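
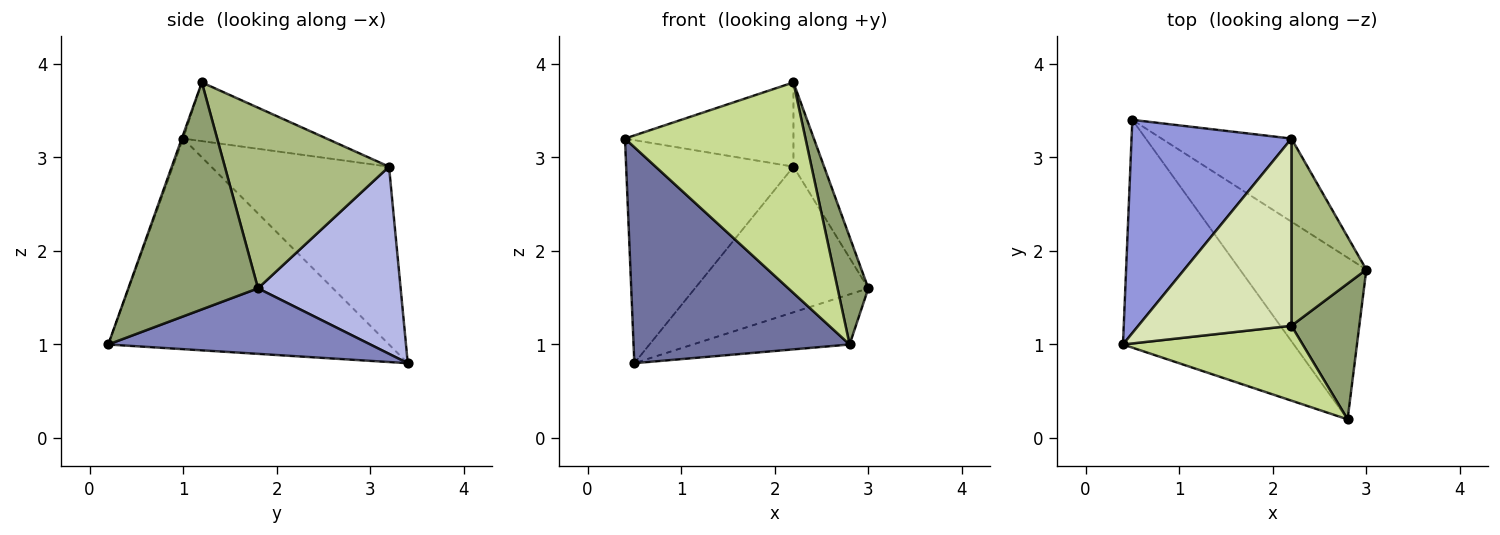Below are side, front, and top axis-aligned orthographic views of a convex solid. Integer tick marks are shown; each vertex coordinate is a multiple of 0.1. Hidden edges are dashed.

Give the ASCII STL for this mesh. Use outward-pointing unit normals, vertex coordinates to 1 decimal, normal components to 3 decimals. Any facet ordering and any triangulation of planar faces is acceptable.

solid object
 facet normal -0.667 -0.513 -0.541
  outer loop
   vertex 2.8 0.2 1.0
   vertex 0.4 1.0 3.2
   vertex 0.5 3.4 0.8
  endloop
 endfacet
 facet normal 0.444 0.265 -0.856
  outer loop
   vertex 2.8 0.2 1.0
   vertex 0.5 3.4 0.8
   vertex 3.0 1.8 1.6
  endloop
 endfacet
 facet normal -0.609 0.573 0.548
  outer loop
   vertex 2.2 3.2 2.9
   vertex 0.5 3.4 0.8
   vertex 0.4 1.0 3.2
  endloop
 endfacet
 facet normal 0.581 0.707 -0.403
  outer loop
   vertex 2.2 3.2 2.9
   vertex 3.0 1.8 1.6
   vertex 0.5 3.4 0.8
  endloop
 endfacet
 facet normal 0.934 -0.222 0.279
  outer loop
   vertex 2.2 1.2 3.8
   vertex 2.8 0.2 1.0
   vertex 3.0 1.8 1.6
  endloop
 endfacet
 facet normal 0.910 0.170 0.377
  outer loop
   vertex 2.2 1.2 3.8
   vertex 3.0 1.8 1.6
   vertex 2.2 3.2 2.9
  endloop
 endfacet
 facet normal -0.007 -0.942 0.335
  outer loop
   vertex 2.2 1.2 3.8
   vertex 0.4 1.0 3.2
   vertex 2.8 0.2 1.0
  endloop
 endfacet
 facet normal -0.330 0.387 0.861
  outer loop
   vertex 2.2 1.2 3.8
   vertex 2.2 3.2 2.9
   vertex 0.4 1.0 3.2
  endloop
 endfacet
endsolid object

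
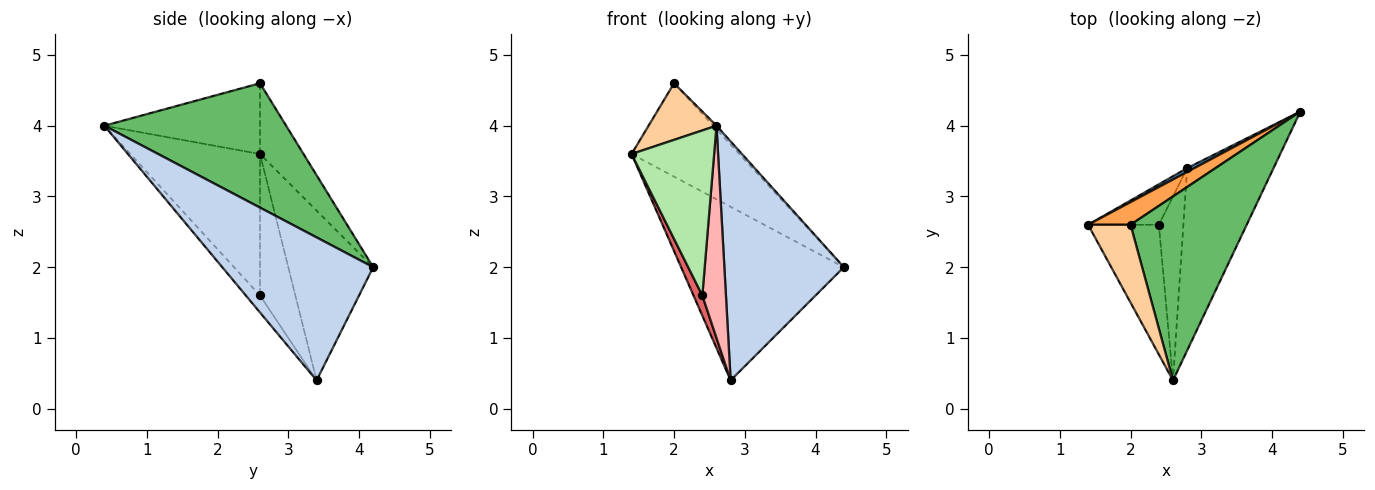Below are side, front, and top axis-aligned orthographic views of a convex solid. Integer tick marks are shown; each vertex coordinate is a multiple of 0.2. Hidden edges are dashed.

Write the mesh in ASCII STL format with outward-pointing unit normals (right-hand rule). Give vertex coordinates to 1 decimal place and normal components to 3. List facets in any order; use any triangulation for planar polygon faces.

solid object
 facet normal -0.462 0.886 0.019
  outer loop
   vertex 2.8 3.4 0.4
   vertex 1.4 2.6 3.6
   vertex 4.4 4.2 2.0
  endloop
 endfacet
 facet normal 0.709 -0.561 -0.428
  outer loop
   vertex 2.8 3.4 0.4
   vertex 4.4 4.2 2.0
   vertex 2.6 0.4 4.0
  endloop
 endfacet
 facet normal -0.365 0.905 0.219
  outer loop
   vertex 2.0 2.6 4.6
   vertex 4.4 4.2 2.0
   vertex 1.4 2.6 3.6
  endloop
 endfacet
 facet normal -0.803 -0.350 0.482
  outer loop
   vertex 2.0 2.6 4.6
   vertex 1.4 2.6 3.6
   vertex 2.6 0.4 4.0
  endloop
 endfacet
 facet normal 0.731 0.013 0.683
  outer loop
   vertex 2.0 2.6 4.6
   vertex 2.6 0.4 4.0
   vertex 4.4 4.2 2.0
  endloop
 endfacet
 facet normal -0.777 -0.495 -0.389
  outer loop
   vertex 2.4 2.6 1.6
   vertex 2.6 0.4 4.0
   vertex 1.4 2.6 3.6
  endloop
 endfacet
 facet normal -0.873 -0.218 -0.436
  outer loop
   vertex 2.4 2.6 1.6
   vertex 1.4 2.6 3.6
   vertex 2.8 3.4 0.4
  endloop
 endfacet
 facet normal -0.413 -0.688 -0.596
  outer loop
   vertex 2.4 2.6 1.6
   vertex 2.8 3.4 0.4
   vertex 2.6 0.4 4.0
  endloop
 endfacet
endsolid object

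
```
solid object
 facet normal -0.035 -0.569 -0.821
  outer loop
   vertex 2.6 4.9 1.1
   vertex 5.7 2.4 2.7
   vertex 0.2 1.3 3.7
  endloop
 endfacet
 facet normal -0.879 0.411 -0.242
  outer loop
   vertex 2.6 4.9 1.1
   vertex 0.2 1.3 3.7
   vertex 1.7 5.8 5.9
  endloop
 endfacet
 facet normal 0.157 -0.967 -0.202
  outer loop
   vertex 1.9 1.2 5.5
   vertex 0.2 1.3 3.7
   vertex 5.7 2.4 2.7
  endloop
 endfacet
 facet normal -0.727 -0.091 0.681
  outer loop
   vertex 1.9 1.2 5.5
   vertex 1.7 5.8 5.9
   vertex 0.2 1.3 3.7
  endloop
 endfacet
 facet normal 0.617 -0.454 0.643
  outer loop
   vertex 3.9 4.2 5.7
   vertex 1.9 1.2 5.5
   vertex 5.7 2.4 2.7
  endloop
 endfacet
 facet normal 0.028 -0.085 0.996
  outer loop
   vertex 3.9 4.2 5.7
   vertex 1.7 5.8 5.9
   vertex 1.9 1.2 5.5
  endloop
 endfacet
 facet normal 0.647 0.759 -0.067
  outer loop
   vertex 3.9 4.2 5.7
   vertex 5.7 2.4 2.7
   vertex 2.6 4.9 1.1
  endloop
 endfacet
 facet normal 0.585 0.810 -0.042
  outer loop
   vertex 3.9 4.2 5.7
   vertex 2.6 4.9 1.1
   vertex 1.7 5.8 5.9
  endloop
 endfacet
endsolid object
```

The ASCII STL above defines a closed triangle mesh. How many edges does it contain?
12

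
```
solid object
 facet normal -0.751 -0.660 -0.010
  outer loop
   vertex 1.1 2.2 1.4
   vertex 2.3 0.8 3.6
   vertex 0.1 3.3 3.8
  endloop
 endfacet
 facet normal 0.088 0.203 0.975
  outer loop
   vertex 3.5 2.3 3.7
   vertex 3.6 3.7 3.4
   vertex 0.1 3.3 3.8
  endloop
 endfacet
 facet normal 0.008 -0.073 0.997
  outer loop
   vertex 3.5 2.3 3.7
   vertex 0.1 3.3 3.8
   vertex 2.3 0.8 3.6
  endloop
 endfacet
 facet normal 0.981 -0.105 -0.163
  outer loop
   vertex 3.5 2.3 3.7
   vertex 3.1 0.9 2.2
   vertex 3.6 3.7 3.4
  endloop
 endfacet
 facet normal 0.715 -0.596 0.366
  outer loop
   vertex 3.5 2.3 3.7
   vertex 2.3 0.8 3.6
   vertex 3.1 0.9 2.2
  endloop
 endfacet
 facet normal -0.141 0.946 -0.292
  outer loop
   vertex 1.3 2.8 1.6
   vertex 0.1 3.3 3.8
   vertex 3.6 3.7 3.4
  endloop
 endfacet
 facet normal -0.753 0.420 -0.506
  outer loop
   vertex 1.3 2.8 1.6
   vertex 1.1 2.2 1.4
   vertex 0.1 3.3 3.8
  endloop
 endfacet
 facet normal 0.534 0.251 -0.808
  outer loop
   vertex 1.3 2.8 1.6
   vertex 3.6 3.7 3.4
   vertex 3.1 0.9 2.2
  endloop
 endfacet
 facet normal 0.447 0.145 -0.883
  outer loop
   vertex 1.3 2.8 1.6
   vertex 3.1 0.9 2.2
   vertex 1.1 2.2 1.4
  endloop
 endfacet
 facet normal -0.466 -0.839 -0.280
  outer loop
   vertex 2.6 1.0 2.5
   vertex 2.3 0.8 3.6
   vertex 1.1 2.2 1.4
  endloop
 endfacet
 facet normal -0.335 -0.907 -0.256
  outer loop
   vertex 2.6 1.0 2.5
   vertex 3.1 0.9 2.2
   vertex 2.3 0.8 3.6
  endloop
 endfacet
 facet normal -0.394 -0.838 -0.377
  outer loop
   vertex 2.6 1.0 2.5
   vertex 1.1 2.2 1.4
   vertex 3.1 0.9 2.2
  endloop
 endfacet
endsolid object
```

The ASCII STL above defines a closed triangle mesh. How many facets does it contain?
12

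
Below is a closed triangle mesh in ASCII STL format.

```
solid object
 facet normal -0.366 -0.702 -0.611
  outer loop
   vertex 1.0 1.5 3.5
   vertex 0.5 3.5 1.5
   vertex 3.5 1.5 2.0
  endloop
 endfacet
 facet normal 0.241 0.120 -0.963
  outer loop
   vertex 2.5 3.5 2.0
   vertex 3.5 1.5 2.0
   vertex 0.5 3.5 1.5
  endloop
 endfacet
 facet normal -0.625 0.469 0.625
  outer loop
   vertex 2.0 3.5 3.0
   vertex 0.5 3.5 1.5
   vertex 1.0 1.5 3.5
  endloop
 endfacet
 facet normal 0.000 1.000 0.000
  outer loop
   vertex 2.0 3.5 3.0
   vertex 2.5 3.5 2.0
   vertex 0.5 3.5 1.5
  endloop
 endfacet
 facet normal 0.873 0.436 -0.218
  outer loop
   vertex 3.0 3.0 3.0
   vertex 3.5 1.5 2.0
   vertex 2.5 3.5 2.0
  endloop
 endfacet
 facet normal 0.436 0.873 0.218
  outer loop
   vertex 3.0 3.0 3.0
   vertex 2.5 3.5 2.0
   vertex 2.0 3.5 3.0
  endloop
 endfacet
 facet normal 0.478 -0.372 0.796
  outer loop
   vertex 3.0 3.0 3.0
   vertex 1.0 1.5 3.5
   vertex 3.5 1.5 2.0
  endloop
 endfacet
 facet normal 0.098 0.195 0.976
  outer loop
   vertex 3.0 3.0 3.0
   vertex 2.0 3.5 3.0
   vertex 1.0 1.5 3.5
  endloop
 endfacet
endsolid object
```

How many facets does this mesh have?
8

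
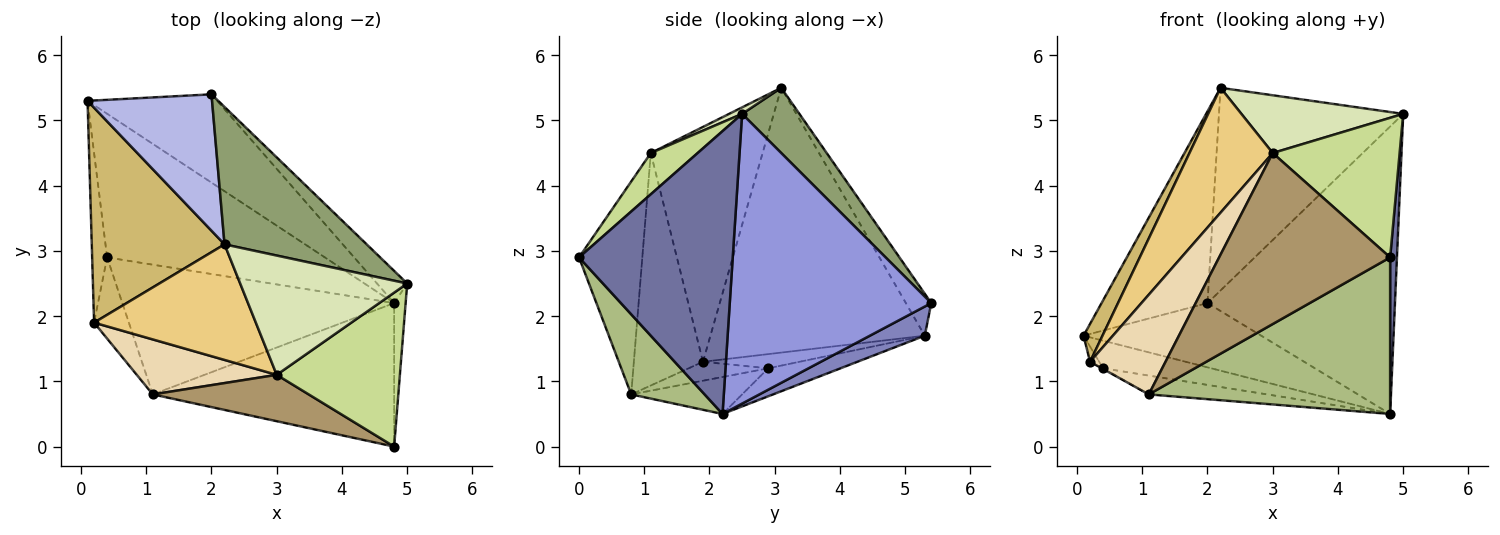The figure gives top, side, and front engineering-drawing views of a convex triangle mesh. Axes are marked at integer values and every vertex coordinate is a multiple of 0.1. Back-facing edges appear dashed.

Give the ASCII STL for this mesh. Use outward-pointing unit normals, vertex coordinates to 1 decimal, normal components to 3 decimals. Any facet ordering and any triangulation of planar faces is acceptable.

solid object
 facet normal 0.998 -0.044 -0.041
  outer loop
   vertex 4.8 2.2 0.5
   vertex 5.0 2.5 5.1
   vertex 4.8 0.0 2.9
  endloop
 endfacet
 facet normal 0.179 0.579 -0.795
  outer loop
   vertex 2.0 5.4 2.2
   vertex 4.8 2.2 0.5
   vertex 0.1 5.3 1.7
  endloop
 endfacet
 facet normal 0.730 0.679 -0.076
  outer loop
   vertex 2.0 5.4 2.2
   vertex 5.0 2.5 5.1
   vertex 4.8 2.2 0.5
  endloop
 endfacet
 facet normal -0.192 0.800 0.569
  outer loop
   vertex 2.0 5.4 2.2
   vertex 0.1 5.3 1.7
   vertex 2.2 3.1 5.5
  endloop
 endfacet
 facet normal 0.249 0.802 0.544
  outer loop
   vertex 2.0 5.4 2.2
   vertex 2.2 3.1 5.5
   vertex 5.0 2.5 5.1
  endloop
 endfacet
 facet normal 0.219 -0.719 -0.659
  outer loop
   vertex 1.1 0.8 0.8
   vertex 4.8 2.2 0.5
   vertex 4.8 0.0 2.9
  endloop
 endfacet
 facet normal 0.241 -0.652 0.719
  outer loop
   vertex 3.0 1.1 4.5
   vertex 4.8 0.0 2.9
   vertex 5.0 2.5 5.1
  endloop
 endfacet
 facet normal 0.035 -0.436 0.899
  outer loop
   vertex 3.0 1.1 4.5
   vertex 5.0 2.5 5.1
   vertex 2.2 3.1 5.5
  endloop
 endfacet
 facet normal -0.336 -0.909 0.246
  outer loop
   vertex 3.0 1.1 4.5
   vertex 1.1 0.8 0.8
   vertex 4.8 0.0 2.9
  endloop
 endfacet
 facet normal -0.891 -0.079 0.447
  outer loop
   vertex 0.2 1.9 1.3
   vertex 2.2 3.1 5.5
   vertex 0.1 5.3 1.7
  endloop
 endfacet
 facet normal -0.702 -0.523 0.484
  outer loop
   vertex 0.2 1.9 1.3
   vertex 3.0 1.1 4.5
   vertex 2.2 3.1 5.5
  endloop
 endfacet
 facet normal -0.626 -0.683 0.377
  outer loop
   vertex 0.2 1.9 1.3
   vertex 1.1 0.8 0.8
   vertex 3.0 1.1 4.5
  endloop
 endfacet
 facet normal -0.687 0.065 -0.724
  outer loop
   vertex 0.4 2.9 1.2
   vertex 0.2 1.9 1.3
   vertex 0.1 5.3 1.7
  endloop
 endfacet
 facet normal -0.478 0.008 -0.878
  outer loop
   vertex 0.4 2.9 1.2
   vertex 1.1 0.8 0.8
   vertex 0.2 1.9 1.3
  endloop
 endfacet
 facet normal -0.125 0.187 -0.974
  outer loop
   vertex 0.4 2.9 1.2
   vertex 0.1 5.3 1.7
   vertex 4.8 2.2 0.5
  endloop
 endfacet
 facet normal -0.133 0.142 -0.981
  outer loop
   vertex 0.4 2.9 1.2
   vertex 4.8 2.2 0.5
   vertex 1.1 0.8 0.8
  endloop
 endfacet
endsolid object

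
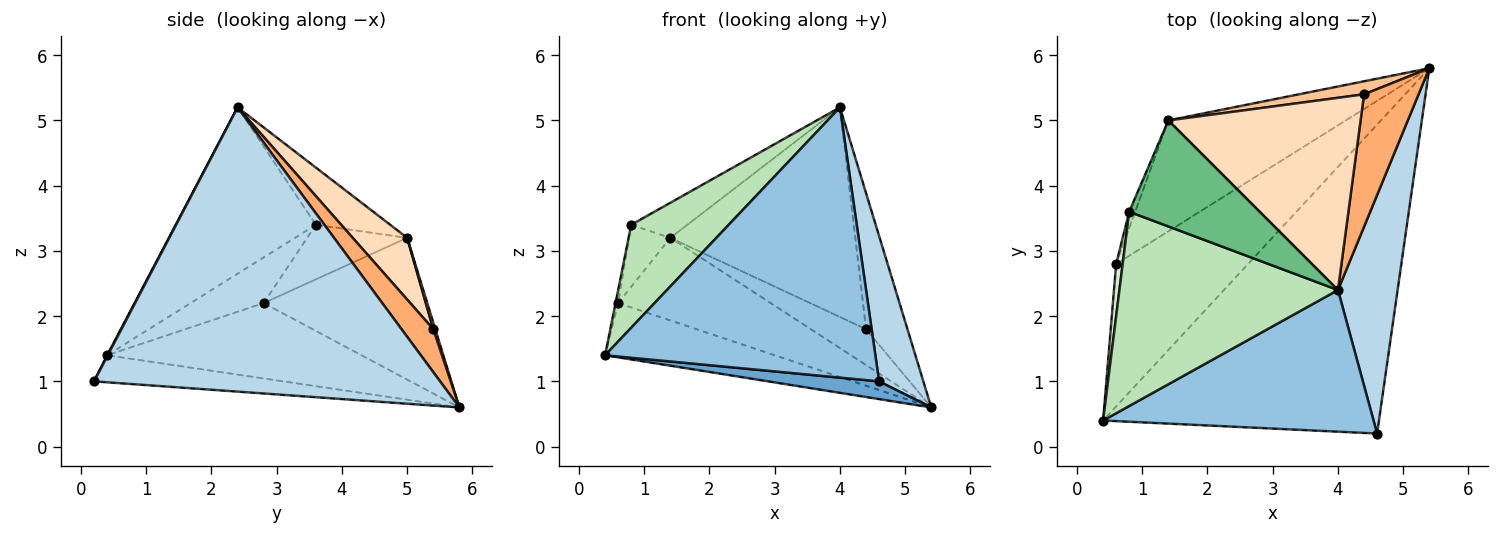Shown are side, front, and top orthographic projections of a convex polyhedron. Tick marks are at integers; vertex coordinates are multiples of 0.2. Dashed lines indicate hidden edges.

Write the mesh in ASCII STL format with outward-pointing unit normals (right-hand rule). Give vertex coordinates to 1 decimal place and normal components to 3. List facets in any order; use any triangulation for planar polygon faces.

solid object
 facet normal -0.097 -0.057 -0.994
  outer loop
   vertex 4.6 0.2 1.0
   vertex 0.4 0.4 1.4
   vertex 5.4 5.8 0.6
  endloop
 endfacet
 facet normal 0.002 -0.886 0.464
  outer loop
   vertex 4.0 2.4 5.2
   vertex 0.4 0.4 1.4
   vertex 4.6 0.2 1.0
  endloop
 endfacet
 facet normal 0.971 -0.124 0.204
  outer loop
   vertex 4.0 2.4 5.2
   vertex 4.6 0.2 1.0
   vertex 5.4 5.8 0.6
  endloop
 endfacet
 facet normal -0.471 0.314 -0.824
  outer loop
   vertex 0.6 2.8 2.2
   vertex 5.4 5.8 0.6
   vertex 0.4 0.4 1.4
  endloop
 endfacet
 facet normal -0.539 0.503 -0.675
  outer loop
   vertex 0.6 2.8 2.2
   vertex 1.4 5.0 3.2
   vertex 5.4 5.8 0.6
  endloop
 endfacet
 facet normal 0.482 0.628 0.611
  outer loop
   vertex 4.4 5.4 1.8
   vertex 4.0 2.4 5.2
   vertex 5.4 5.8 0.6
  endloop
 endfacet
 facet normal 0.034 0.939 0.342
  outer loop
   vertex 4.4 5.4 1.8
   vertex 5.4 5.8 0.6
   vertex 1.4 5.0 3.2
  endloop
 endfacet
 facet normal 0.212 0.720 0.660
  outer loop
   vertex 4.4 5.4 1.8
   vertex 1.4 5.0 3.2
   vertex 4.0 2.4 5.2
  endloop
 endfacet
 facet normal -0.384 0.290 0.876
  outer loop
   vertex 0.8 3.6 3.4
   vertex 4.0 2.4 5.2
   vertex 1.4 5.0 3.2
  endloop
 endfacet
 facet normal -0.920 0.380 -0.100
  outer loop
   vertex 0.8 3.6 3.4
   vertex 1.4 5.0 3.2
   vertex 0.6 2.8 2.2
  endloop
 endfacet
 facet normal -0.558 -0.388 0.733
  outer loop
   vertex 0.8 3.6 3.4
   vertex 0.4 0.4 1.4
   vertex 4.0 2.4 5.2
  endloop
 endfacet
 facet normal -0.989 0.035 0.141
  outer loop
   vertex 0.8 3.6 3.4
   vertex 0.6 2.8 2.2
   vertex 0.4 0.4 1.4
  endloop
 endfacet
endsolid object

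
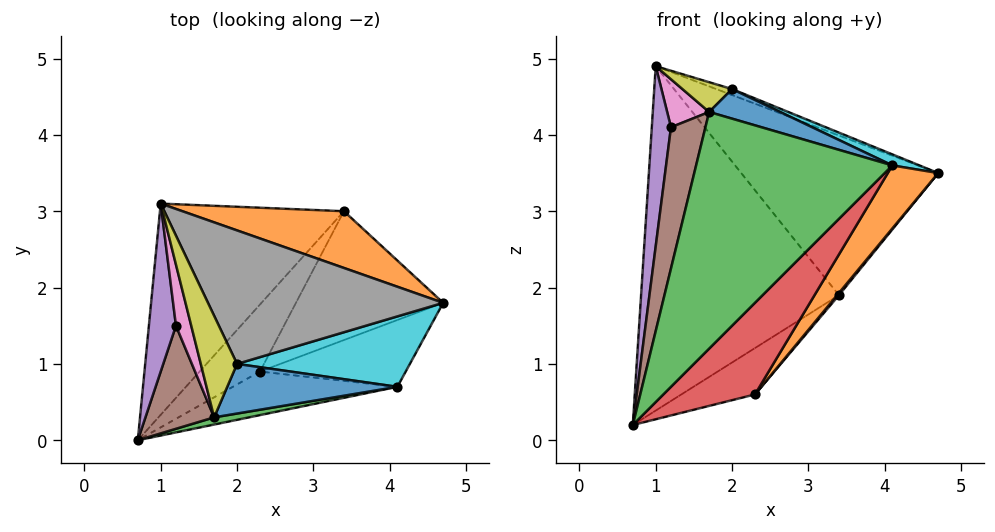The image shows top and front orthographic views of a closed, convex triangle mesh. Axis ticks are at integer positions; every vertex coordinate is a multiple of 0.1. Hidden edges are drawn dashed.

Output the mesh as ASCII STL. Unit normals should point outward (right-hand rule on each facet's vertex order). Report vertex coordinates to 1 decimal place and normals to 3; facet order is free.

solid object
 facet normal -0.526 0.725 -0.445
  outer loop
   vertex 3.4 3.0 1.9
   vertex 0.7 0.0 0.2
   vertex 1.0 3.1 4.9
  endloop
 endfacet
 facet normal 0.416 0.857 0.304
  outer loop
   vertex 3.4 3.0 1.9
   vertex 1.0 3.1 4.9
   vertex 4.7 1.8 3.5
  endloop
 endfacet
 facet normal -0.114 0.565 -0.817
  outer loop
   vertex 2.3 0.9 0.6
   vertex 0.7 0.0 0.2
   vertex 3.4 3.0 1.9
  endloop
 endfacet
 facet normal 0.772 -0.011 -0.636
  outer loop
   vertex 2.3 0.9 0.6
   vertex 3.4 3.0 1.9
   vertex 4.7 1.8 3.5
  endloop
 endfacet
 facet normal -0.952 -0.223 0.208
  outer loop
   vertex 1.2 1.5 4.1
   vertex 1.0 3.1 4.9
   vertex 0.7 0.0 0.2
  endloop
 endfacet
 facet normal -0.909 -0.338 0.246
  outer loop
   vertex 1.2 1.5 4.1
   vertex 0.7 0.0 0.2
   vertex 1.7 0.3 4.3
  endloop
 endfacet
 facet normal -0.874 -0.300 0.382
  outer loop
   vertex 1.2 1.5 4.1
   vertex 1.7 0.3 4.3
   vertex 1.0 3.1 4.9
  endloop
 endfacet
 facet normal 0.366 0.042 0.930
  outer loop
   vertex 2.0 1.0 4.6
   vertex 4.7 1.8 3.5
   vertex 1.0 3.1 4.9
  endloop
 endfacet
 facet normal -0.290 -0.269 0.918
  outer loop
   vertex 2.0 1.0 4.6
   vertex 1.0 3.1 4.9
   vertex 1.7 0.3 4.3
  endloop
 endfacet
 facet normal 0.409 -0.141 0.901
  outer loop
   vertex 4.1 0.7 3.6
   vertex 4.7 1.8 3.5
   vertex 2.0 1.0 4.6
  endloop
 endfacet
 facet normal 0.318 -0.485 0.814
  outer loop
   vertex 4.1 0.7 3.6
   vertex 2.0 1.0 4.6
   vertex 1.7 0.3 4.3
  endloop
 endfacet
 facet normal 0.751 -0.453 -0.481
  outer loop
   vertex 4.1 0.7 3.6
   vertex 2.3 0.9 0.6
   vertex 4.7 1.8 3.5
  endloop
 endfacet
 facet normal 0.173 -0.985 0.030
  outer loop
   vertex 4.1 0.7 3.6
   vertex 1.7 0.3 4.3
   vertex 0.7 0.0 0.2
  endloop
 endfacet
 facet normal 0.524 -0.769 -0.366
  outer loop
   vertex 4.1 0.7 3.6
   vertex 0.7 0.0 0.2
   vertex 2.3 0.9 0.6
  endloop
 endfacet
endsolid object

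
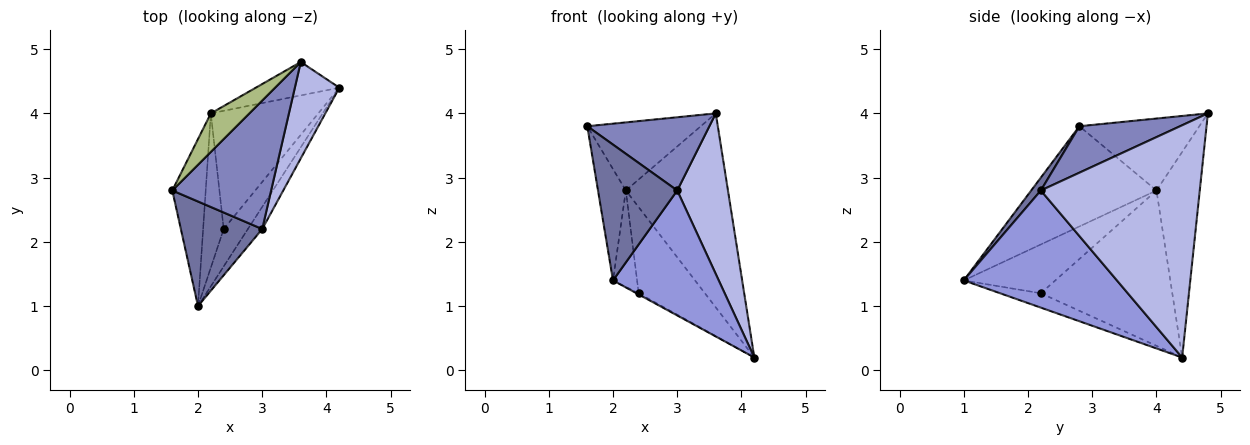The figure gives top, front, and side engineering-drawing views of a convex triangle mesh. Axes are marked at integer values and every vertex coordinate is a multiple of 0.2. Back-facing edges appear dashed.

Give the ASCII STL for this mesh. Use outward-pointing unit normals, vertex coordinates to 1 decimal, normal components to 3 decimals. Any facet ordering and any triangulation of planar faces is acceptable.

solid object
 facet normal 0.096 -0.789 0.607
  outer loop
   vertex 3.0 2.2 2.8
   vertex 1.6 2.8 3.8
   vertex 2.0 1.0 1.4
  endloop
 endfacet
 facet normal 0.378 -0.458 0.804
  outer loop
   vertex 3.0 2.2 2.8
   vertex 3.6 4.8 4.0
   vertex 1.6 2.8 3.8
  endloop
 endfacet
 facet normal 0.819 -0.565 -0.100
  outer loop
   vertex 3.0 2.2 2.8
   vertex 2.0 1.0 1.4
   vertex 4.2 4.4 0.2
  endloop
 endfacet
 facet normal 0.937 -0.299 0.179
  outer loop
   vertex 3.0 2.2 2.8
   vertex 4.2 4.4 0.2
   vertex 3.6 4.8 4.0
  endloop
 endfacet
 facet normal -0.928 0.206 -0.309
  outer loop
   vertex 2.2 4.0 2.8
   vertex 2.0 1.0 1.4
   vertex 1.6 2.8 3.8
  endloop
 endfacet
 facet normal -0.677 0.641 0.363
  outer loop
   vertex 2.2 4.0 2.8
   vertex 1.6 2.8 3.8
   vertex 3.6 4.8 4.0
  endloop
 endfacet
 facet normal -0.385 0.909 -0.157
  outer loop
   vertex 2.2 4.0 2.8
   vertex 3.6 4.8 4.0
   vertex 4.2 4.4 0.2
  endloop
 endfacet
 facet normal -0.510 0.027 -0.860
  outer loop
   vertex 2.4 2.2 1.2
   vertex 4.2 4.4 0.2
   vertex 2.0 1.0 1.4
  endloop
 endfacet
 facet normal -0.760 0.383 -0.526
  outer loop
   vertex 2.4 2.2 1.2
   vertex 2.2 4.0 2.8
   vertex 4.2 4.4 0.2
  endloop
 endfacet
 facet normal -0.896 0.236 -0.377
  outer loop
   vertex 2.4 2.2 1.2
   vertex 2.0 1.0 1.4
   vertex 2.2 4.0 2.8
  endloop
 endfacet
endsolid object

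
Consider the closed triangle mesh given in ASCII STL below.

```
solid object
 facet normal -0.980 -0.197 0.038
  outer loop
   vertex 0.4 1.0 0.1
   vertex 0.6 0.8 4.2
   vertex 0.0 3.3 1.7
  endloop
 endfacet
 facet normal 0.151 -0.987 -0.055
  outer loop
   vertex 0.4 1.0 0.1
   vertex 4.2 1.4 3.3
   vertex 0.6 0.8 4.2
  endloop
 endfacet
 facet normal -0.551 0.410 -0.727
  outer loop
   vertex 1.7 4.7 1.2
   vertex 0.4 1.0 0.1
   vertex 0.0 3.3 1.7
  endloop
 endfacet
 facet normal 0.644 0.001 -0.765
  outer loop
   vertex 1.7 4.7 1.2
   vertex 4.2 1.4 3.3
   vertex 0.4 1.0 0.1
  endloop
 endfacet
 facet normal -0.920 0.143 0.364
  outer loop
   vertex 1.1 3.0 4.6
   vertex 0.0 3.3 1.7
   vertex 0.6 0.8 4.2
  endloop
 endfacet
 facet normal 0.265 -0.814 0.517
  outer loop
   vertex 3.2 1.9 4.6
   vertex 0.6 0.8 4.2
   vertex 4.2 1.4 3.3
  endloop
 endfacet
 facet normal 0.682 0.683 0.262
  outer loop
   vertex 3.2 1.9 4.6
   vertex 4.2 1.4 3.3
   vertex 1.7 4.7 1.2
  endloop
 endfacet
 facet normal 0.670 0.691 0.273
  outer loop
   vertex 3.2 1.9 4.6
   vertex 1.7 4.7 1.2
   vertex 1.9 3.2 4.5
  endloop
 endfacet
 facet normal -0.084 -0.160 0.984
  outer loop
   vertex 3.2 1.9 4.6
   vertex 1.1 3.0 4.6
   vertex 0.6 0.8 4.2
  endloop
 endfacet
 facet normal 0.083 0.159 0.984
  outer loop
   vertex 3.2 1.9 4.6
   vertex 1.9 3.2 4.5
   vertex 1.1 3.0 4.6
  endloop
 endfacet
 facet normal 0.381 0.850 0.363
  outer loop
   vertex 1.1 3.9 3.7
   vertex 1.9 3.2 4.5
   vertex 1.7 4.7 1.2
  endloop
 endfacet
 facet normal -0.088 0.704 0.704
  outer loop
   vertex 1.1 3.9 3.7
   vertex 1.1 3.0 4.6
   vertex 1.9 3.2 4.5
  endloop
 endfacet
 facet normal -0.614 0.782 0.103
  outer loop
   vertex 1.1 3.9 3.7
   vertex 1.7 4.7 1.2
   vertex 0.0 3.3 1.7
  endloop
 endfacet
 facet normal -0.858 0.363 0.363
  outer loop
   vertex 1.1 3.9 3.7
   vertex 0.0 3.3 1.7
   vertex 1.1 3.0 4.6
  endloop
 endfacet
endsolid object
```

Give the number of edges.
21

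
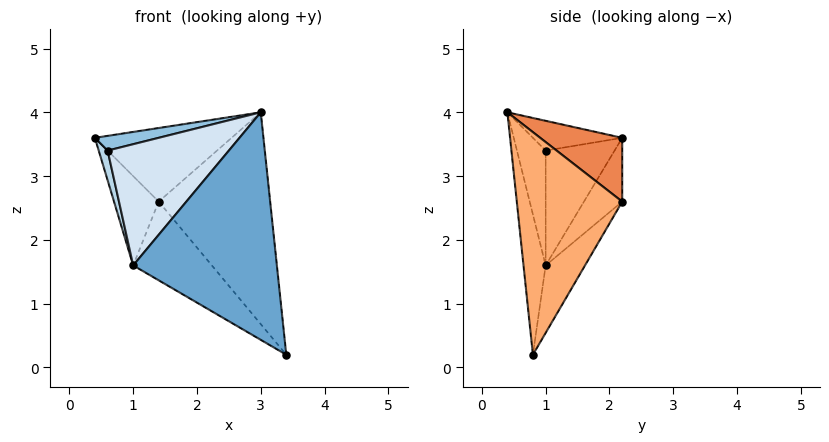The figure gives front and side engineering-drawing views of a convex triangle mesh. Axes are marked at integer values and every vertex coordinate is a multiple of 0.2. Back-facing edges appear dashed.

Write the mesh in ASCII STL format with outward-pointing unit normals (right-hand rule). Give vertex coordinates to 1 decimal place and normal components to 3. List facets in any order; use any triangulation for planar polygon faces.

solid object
 facet normal -0.151 -0.981 -0.119
  outer loop
   vertex 1.0 1.0 1.6
   vertex 3.4 0.8 0.2
   vertex 3.0 0.4 4.0
  endloop
 endfacet
 facet normal -0.285 -0.204 0.937
  outer loop
   vertex 0.6 1.0 3.4
   vertex 3.0 0.4 4.0
   vertex 0.4 2.2 3.6
  endloop
 endfacet
 facet normal -0.968 -0.126 -0.215
  outer loop
   vertex 0.6 1.0 3.4
   vertex 0.4 2.2 3.6
   vertex 1.0 1.0 1.6
  endloop
 endfacet
 facet normal -0.230 -0.972 -0.051
  outer loop
   vertex 0.6 1.0 3.4
   vertex 1.0 1.0 1.6
   vertex 3.0 0.4 4.0
  endloop
 endfacet
 facet normal 0.457 0.762 0.457
  outer loop
   vertex 1.4 2.2 2.6
   vertex 0.4 2.2 3.6
   vertex 3.0 0.4 4.0
  endloop
 endfacet
 facet normal 0.680 0.719 0.147
  outer loop
   vertex 1.4 2.2 2.6
   vertex 3.0 0.4 4.0
   vertex 3.4 0.8 0.2
  endloop
 endfacet
 facet normal -0.545 0.636 -0.545
  outer loop
   vertex 1.4 2.2 2.6
   vertex 1.0 1.0 1.6
   vertex 0.4 2.2 3.6
  endloop
 endfacet
 facet normal -0.333 0.667 -0.667
  outer loop
   vertex 1.4 2.2 2.6
   vertex 3.4 0.8 0.2
   vertex 1.0 1.0 1.6
  endloop
 endfacet
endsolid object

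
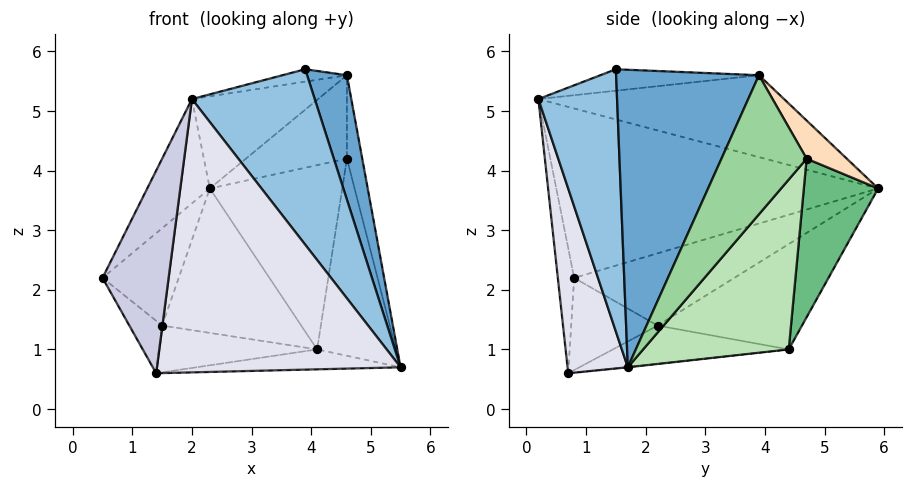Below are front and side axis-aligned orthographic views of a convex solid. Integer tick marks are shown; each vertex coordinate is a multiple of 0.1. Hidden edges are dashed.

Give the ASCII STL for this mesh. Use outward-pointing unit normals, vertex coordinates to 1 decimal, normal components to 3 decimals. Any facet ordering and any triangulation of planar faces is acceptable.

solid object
 facet normal 0.923 -0.257 0.285
  outer loop
   vertex 4.6 3.9 5.6
   vertex 3.9 1.5 5.7
   vertex 5.5 1.7 0.7
  endloop
 endfacet
 facet normal 0.534 -0.834 0.138
  outer loop
   vertex 2.0 0.2 5.2
   vertex 5.5 1.7 0.7
   vertex 3.9 1.5 5.7
  endloop
 endfacet
 facet normal -0.868 0.169 0.468
  outer loop
   vertex 2.0 0.2 5.2
   vertex 2.3 5.9 3.7
   vertex 0.5 0.8 2.2
  endloop
 endfacet
 facet normal -0.481 0.247 0.842
  outer loop
   vertex 2.0 0.2 5.2
   vertex 4.6 3.9 5.6
   vertex 2.3 5.9 3.7
  endloop
 endfacet
 facet normal -0.339 0.138 0.931
  outer loop
   vertex 2.0 0.2 5.2
   vertex 3.9 1.5 5.7
   vertex 4.6 3.9 5.6
  endloop
 endfacet
 facet normal -0.845 0.402 -0.353
  outer loop
   vertex 1.5 2.2 1.4
   vertex 0.5 0.8 2.2
   vertex 2.3 5.9 3.7
  endloop
 endfacet
 facet normal -0.545 0.525 -0.654
  outer loop
   vertex 1.5 2.2 1.4
   vertex 2.3 5.9 3.7
   vertex 4.1 4.4 1.0
  endloop
 endfacet
 facet normal 0.326 0.821 0.469
  outer loop
   vertex 4.6 4.7 4.2
   vertex 2.3 5.9 3.7
   vertex 4.6 3.9 5.6
  endloop
 endfacet
 facet normal 0.483 0.861 -0.156
  outer loop
   vertex 4.6 4.7 4.2
   vertex 4.1 4.4 1.0
   vertex 2.3 5.9 3.7
  endloop
 endfacet
 facet normal 0.979 0.176 0.101
  outer loop
   vertex 4.6 4.7 4.2
   vertex 4.6 3.9 5.6
   vertex 5.5 1.7 0.7
  endloop
 endfacet
 facet normal 0.865 0.468 -0.179
  outer loop
   vertex 4.6 4.7 4.2
   vertex 5.5 1.7 0.7
   vertex 4.1 4.4 1.0
  endloop
 endfacet
 facet normal -0.486 0.436 -0.757
  outer loop
   vertex 1.4 0.7 0.6
   vertex 1.5 2.2 1.4
   vertex 4.1 4.4 1.0
  endloop
 endfacet
 facet normal -0.002 0.109 -0.994
  outer loop
   vertex 1.4 0.7 0.6
   vertex 4.1 4.4 1.0
   vertex 5.5 1.7 0.7
  endloop
 endfacet
 facet normal -0.820 0.311 -0.481
  outer loop
   vertex 1.4 0.7 0.6
   vertex 0.5 0.8 2.2
   vertex 1.5 2.2 1.4
  endloop
 endfacet
 facet normal -0.239 -0.968 -0.074
  outer loop
   vertex 1.4 0.7 0.6
   vertex 2.0 0.2 5.2
   vertex 0.5 0.8 2.2
  endloop
 endfacet
 facet normal 0.238 -0.962 -0.136
  outer loop
   vertex 1.4 0.7 0.6
   vertex 5.5 1.7 0.7
   vertex 2.0 0.2 5.2
  endloop
 endfacet
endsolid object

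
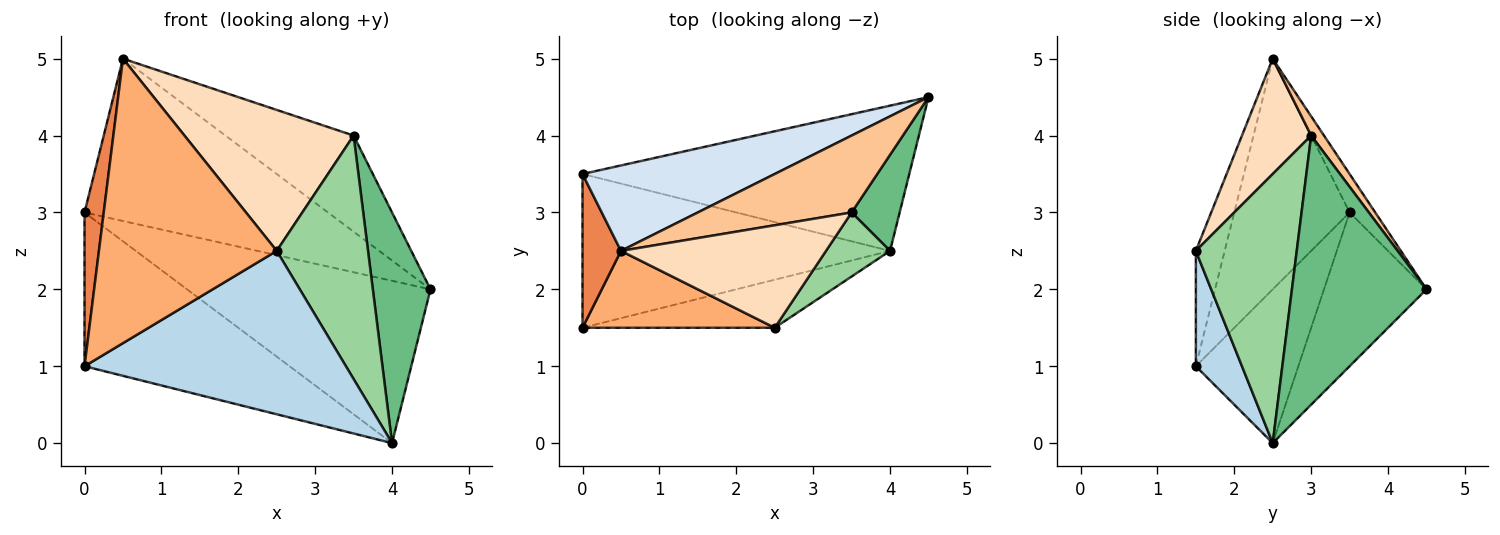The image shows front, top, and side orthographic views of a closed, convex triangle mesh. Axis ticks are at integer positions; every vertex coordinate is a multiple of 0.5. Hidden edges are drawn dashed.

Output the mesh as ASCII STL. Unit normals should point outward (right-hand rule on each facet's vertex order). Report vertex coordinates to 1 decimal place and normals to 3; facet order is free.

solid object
 facet normal -0.299 0.711 -0.636
  outer loop
   vertex 4.0 2.5 0.0
   vertex 0.0 3.5 3.0
   vertex 4.5 4.5 2.0
  endloop
 endfacet
 facet normal -0.333 0.667 -0.667
  outer loop
   vertex 0.0 1.5 1.0
   vertex 0.0 3.5 3.0
   vertex 4.0 2.5 0.0
  endloop
 endfacet
 facet normal 0.167 -0.946 -0.278
  outer loop
   vertex 0.0 1.5 1.0
   vertex 4.0 2.5 0.0
   vertex 2.5 1.5 2.5
  endloop
 endfacet
 facet normal -0.093 0.881 0.464
  outer loop
   vertex 0.5 2.5 5.0
   vertex 4.5 4.5 2.0
   vertex 0.0 3.5 3.0
  endloop
 endfacet
 facet normal -0.973 -0.162 0.162
  outer loop
   vertex 0.5 2.5 5.0
   vertex 0.0 3.5 3.0
   vertex 0.0 1.5 1.0
  endloop
 endfacet
 facet normal -0.155 -0.954 0.258
  outer loop
   vertex 0.5 2.5 5.0
   vertex 0.0 1.5 1.0
   vertex 2.5 1.5 2.5
  endloop
 endfacet
 facet normal 0.078 0.778 0.623
  outer loop
   vertex 3.5 3.0 4.0
   vertex 4.5 4.5 2.0
   vertex 0.5 2.5 5.0
  endloop
 endfacet
 facet normal 0.314 -0.768 0.558
  outer loop
   vertex 3.5 3.0 4.0
   vertex 0.5 2.5 5.0
   vertex 2.5 1.5 2.5
  endloop
 endfacet
 facet normal 0.907 -0.389 0.162
  outer loop
   vertex 3.5 3.0 4.0
   vertex 4.0 2.5 0.0
   vertex 4.5 4.5 2.0
  endloop
 endfacet
 facet normal 0.730 -0.661 0.174
  outer loop
   vertex 3.5 3.0 4.0
   vertex 2.5 1.5 2.5
   vertex 4.0 2.5 0.0
  endloop
 endfacet
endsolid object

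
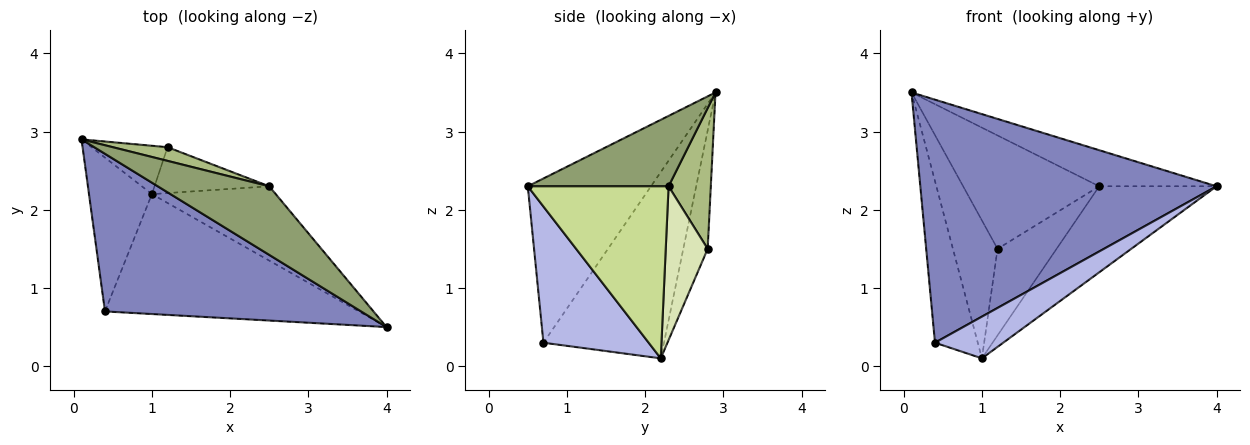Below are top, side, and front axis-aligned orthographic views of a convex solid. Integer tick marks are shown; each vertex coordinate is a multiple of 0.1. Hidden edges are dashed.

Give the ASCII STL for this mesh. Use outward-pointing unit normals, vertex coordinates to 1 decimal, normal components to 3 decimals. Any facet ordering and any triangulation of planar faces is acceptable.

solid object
 facet normal -0.458 0.839 -0.294
  outer loop
   vertex 1.2 2.8 1.5
   vertex 1.0 2.2 0.1
   vertex 0.1 2.9 3.5
  endloop
 endfacet
 facet normal -0.329 -0.792 0.514
  outer loop
   vertex 0.4 0.7 0.3
   vertex 4.0 0.5 2.3
   vertex 0.1 2.9 3.5
  endloop
 endfacet
 facet normal -0.898 0.319 -0.303
  outer loop
   vertex 0.4 0.7 0.3
   vertex 0.1 2.9 3.5
   vertex 1.0 2.2 0.1
  endloop
 endfacet
 facet normal 0.452 -0.293 -0.843
  outer loop
   vertex 0.4 0.7 0.3
   vertex 1.0 2.2 0.1
   vertex 4.0 0.5 2.3
  endloop
 endfacet
 facet normal 0.488 0.407 0.772
  outer loop
   vertex 2.5 2.3 2.3
   vertex 0.1 2.9 3.5
   vertex 4.0 0.5 2.3
  endloop
 endfacet
 facet normal 0.294 0.949 0.115
  outer loop
   vertex 2.5 2.3 2.3
   vertex 1.2 2.8 1.5
   vertex 0.1 2.9 3.5
  endloop
 endfacet
 facet normal 0.672 0.560 -0.484
  outer loop
   vertex 2.5 2.3 2.3
   vertex 4.0 0.5 2.3
   vertex 1.0 2.2 0.1
  endloop
 endfacet
 facet normal 0.532 0.748 -0.397
  outer loop
   vertex 2.5 2.3 2.3
   vertex 1.0 2.2 0.1
   vertex 1.2 2.8 1.5
  endloop
 endfacet
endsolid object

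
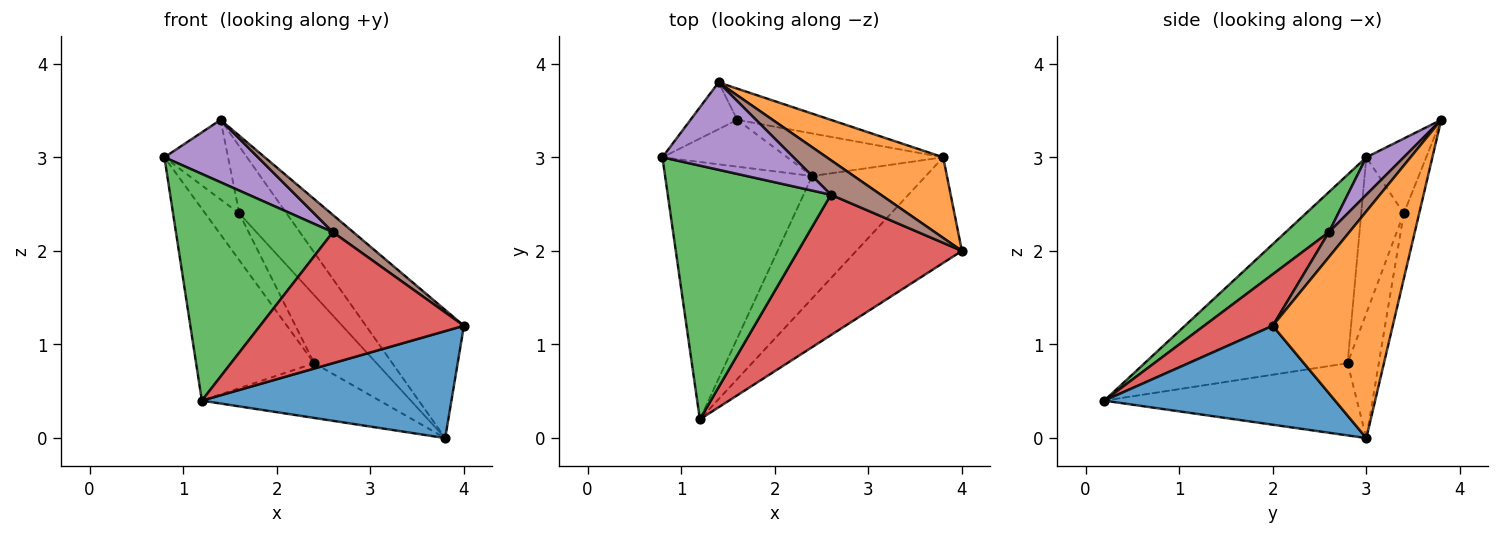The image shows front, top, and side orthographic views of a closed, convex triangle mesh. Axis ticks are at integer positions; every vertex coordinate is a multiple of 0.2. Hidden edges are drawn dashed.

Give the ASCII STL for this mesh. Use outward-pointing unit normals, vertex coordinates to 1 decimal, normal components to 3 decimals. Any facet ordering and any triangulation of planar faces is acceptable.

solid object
 facet normal 0.550 -0.594 -0.587
  outer loop
   vertex 3.8 3.0 0.0
   vertex 4.0 2.0 1.2
   vertex 1.2 0.2 0.4
  endloop
 endfacet
 facet normal 0.720 0.588 0.370
  outer loop
   vertex 1.4 3.8 3.4
   vertex 4.0 2.0 1.2
   vertex 3.8 3.0 0.0
  endloop
 endfacet
 facet normal 0.180 -0.655 0.733
  outer loop
   vertex 2.6 2.6 2.2
   vertex 0.8 3.0 3.0
   vertex 1.2 0.2 0.4
  endloop
 endfacet
 facet normal 0.224 -0.665 0.712
  outer loop
   vertex 2.6 2.6 2.2
   vertex 1.2 0.2 0.4
   vertex 4.0 2.0 1.2
  endloop
 endfacet
 facet normal 0.226 -0.566 0.793
  outer loop
   vertex 2.6 2.6 2.2
   vertex 1.4 3.8 3.4
   vertex 0.8 3.0 3.0
  endloop
 endfacet
 facet normal 0.408 -0.408 0.816
  outer loop
   vertex 2.6 2.6 2.2
   vertex 4.0 2.0 1.2
   vertex 1.4 3.8 3.4
  endloop
 endfacet
 facet normal -0.717 0.417 -0.559
  outer loop
   vertex 2.4 2.8 0.8
   vertex 1.2 0.2 0.4
   vertex 0.8 3.0 3.0
  endloop
 endfacet
 facet normal -0.502 0.353 -0.790
  outer loop
   vertex 2.4 2.8 0.8
   vertex 3.8 3.0 0.0
   vertex 1.2 0.2 0.4
  endloop
 endfacet
 facet normal -0.283 0.870 -0.404
  outer loop
   vertex 1.6 3.4 2.4
   vertex 1.4 3.8 3.4
   vertex 3.8 3.0 0.0
  endloop
 endfacet
 facet normal -0.390 0.781 -0.488
  outer loop
   vertex 1.6 3.4 2.4
   vertex 3.8 3.0 0.0
   vertex 2.4 2.8 0.8
  endloop
 endfacet
 facet normal -0.630 0.669 -0.394
  outer loop
   vertex 1.6 3.4 2.4
   vertex 0.8 3.0 3.0
   vertex 1.4 3.8 3.4
  endloop
 endfacet
 facet normal -0.662 0.530 -0.530
  outer loop
   vertex 1.6 3.4 2.4
   vertex 2.4 2.8 0.8
   vertex 0.8 3.0 3.0
  endloop
 endfacet
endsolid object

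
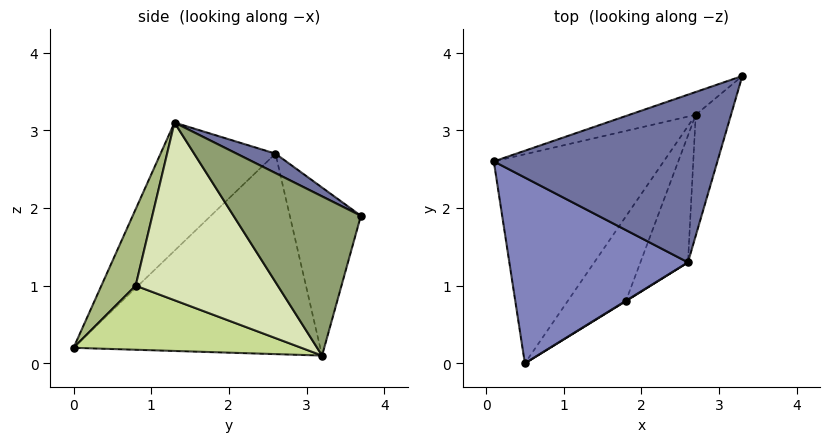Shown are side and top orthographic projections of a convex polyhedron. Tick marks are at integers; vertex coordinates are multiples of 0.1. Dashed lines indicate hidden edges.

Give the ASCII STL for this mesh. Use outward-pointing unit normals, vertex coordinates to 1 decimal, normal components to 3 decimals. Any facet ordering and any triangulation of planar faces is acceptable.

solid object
 facet normal 0.078 0.428 0.901
  outer loop
   vertex 2.6 1.3 3.1
   vertex 3.3 3.7 1.9
   vertex 0.1 2.6 2.7
  endloop
 endfacet
 facet normal -0.440 -0.657 0.613
  outer loop
   vertex 2.6 1.3 3.1
   vertex 0.1 2.6 2.7
   vertex 0.5 0.0 0.2
  endloop
 endfacet
 facet normal -0.353 0.925 -0.139
  outer loop
   vertex 2.7 3.2 0.1
   vertex 0.1 2.6 2.7
   vertex 3.3 3.7 1.9
  endloop
 endfacet
 facet normal -0.681 0.450 -0.577
  outer loop
   vertex 2.7 3.2 0.1
   vertex 0.5 0.0 0.2
   vertex 0.1 2.6 2.7
  endloop
 endfacet
 facet normal 0.909 -0.366 -0.201
  outer loop
   vertex 2.7 3.2 0.1
   vertex 3.3 3.7 1.9
   vertex 2.6 1.3 3.1
  endloop
 endfacet
 facet normal 0.522 -0.853 0.004
  outer loop
   vertex 1.8 0.8 1.0
   vertex 2.6 1.3 3.1
   vertex 0.5 0.0 0.2
  endloop
 endfacet
 facet normal 0.654 -0.468 -0.594
  outer loop
   vertex 1.8 0.8 1.0
   vertex 0.5 0.0 0.2
   vertex 2.7 3.2 0.1
  endloop
 endfacet
 facet normal 0.878 -0.417 -0.235
  outer loop
   vertex 1.8 0.8 1.0
   vertex 2.7 3.2 0.1
   vertex 2.6 1.3 3.1
  endloop
 endfacet
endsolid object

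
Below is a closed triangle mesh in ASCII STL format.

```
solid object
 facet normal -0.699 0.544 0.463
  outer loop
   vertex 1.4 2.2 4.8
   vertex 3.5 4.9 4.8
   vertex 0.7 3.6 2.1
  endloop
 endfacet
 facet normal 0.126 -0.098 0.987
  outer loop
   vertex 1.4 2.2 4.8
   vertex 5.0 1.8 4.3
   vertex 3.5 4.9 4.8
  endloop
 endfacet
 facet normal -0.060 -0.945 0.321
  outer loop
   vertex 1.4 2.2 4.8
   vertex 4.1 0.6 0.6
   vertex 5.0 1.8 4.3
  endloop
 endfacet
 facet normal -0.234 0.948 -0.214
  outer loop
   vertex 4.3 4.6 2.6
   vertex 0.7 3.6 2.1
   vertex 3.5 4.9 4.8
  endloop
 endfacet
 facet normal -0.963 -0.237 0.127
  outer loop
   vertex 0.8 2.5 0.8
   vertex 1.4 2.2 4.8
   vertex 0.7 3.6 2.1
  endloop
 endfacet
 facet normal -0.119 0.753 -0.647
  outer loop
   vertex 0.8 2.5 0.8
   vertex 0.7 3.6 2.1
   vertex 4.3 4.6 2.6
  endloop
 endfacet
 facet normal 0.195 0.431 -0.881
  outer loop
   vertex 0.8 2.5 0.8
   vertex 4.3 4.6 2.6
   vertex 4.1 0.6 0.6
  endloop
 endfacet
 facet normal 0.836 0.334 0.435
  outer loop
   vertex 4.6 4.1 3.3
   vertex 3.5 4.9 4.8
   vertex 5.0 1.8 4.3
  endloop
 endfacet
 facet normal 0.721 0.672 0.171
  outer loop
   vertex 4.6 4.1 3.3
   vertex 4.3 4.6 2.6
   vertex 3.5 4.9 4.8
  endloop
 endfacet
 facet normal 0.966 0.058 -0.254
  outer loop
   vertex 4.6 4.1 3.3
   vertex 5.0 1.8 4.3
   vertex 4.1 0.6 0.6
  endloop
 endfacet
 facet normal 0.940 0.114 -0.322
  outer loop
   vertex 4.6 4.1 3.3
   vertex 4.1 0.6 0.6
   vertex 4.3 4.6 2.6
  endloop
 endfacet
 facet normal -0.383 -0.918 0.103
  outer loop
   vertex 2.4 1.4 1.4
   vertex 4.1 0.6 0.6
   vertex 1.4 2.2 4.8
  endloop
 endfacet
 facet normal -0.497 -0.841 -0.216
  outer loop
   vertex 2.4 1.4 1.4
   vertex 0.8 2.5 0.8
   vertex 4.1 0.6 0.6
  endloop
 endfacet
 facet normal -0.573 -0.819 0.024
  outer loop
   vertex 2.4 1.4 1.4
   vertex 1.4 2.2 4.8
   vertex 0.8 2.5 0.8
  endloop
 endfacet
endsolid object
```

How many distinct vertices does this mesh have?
9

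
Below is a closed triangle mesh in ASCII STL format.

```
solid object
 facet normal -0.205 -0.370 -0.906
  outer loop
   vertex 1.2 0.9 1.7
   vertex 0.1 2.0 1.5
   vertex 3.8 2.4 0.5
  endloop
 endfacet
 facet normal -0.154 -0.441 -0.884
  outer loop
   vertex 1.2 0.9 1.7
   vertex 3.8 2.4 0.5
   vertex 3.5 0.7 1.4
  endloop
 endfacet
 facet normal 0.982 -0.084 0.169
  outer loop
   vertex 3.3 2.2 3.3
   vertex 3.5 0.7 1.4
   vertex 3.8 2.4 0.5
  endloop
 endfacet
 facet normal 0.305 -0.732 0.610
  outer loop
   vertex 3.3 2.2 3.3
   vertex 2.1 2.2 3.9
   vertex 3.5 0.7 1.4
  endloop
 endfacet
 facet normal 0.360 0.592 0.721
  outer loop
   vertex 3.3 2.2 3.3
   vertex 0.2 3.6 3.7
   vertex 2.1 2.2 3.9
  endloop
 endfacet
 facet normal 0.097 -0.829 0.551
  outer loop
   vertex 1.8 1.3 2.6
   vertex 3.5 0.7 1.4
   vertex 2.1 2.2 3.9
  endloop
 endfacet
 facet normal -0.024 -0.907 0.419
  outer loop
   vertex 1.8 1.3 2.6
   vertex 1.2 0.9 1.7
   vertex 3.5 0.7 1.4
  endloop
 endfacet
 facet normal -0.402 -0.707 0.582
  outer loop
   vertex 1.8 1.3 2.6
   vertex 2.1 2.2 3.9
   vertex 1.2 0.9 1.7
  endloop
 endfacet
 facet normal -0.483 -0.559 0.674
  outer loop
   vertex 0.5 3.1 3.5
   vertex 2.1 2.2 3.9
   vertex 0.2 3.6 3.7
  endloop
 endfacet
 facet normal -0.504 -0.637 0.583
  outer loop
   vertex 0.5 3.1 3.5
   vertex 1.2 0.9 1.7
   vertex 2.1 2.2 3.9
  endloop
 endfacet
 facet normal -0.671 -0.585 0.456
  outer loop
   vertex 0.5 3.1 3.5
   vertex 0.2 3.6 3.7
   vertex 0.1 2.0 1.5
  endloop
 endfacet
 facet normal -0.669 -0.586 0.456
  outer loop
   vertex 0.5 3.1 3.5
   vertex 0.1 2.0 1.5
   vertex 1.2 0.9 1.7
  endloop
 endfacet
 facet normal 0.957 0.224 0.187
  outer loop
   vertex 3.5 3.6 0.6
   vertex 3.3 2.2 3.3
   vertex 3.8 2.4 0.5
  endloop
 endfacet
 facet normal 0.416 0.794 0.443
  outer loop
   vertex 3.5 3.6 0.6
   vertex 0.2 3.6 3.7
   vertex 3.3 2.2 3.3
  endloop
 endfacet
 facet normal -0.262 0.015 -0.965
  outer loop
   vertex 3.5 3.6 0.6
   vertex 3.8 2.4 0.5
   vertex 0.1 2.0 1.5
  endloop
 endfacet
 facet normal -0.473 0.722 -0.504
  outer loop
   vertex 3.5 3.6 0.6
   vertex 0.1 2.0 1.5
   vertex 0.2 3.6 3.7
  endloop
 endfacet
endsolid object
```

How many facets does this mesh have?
16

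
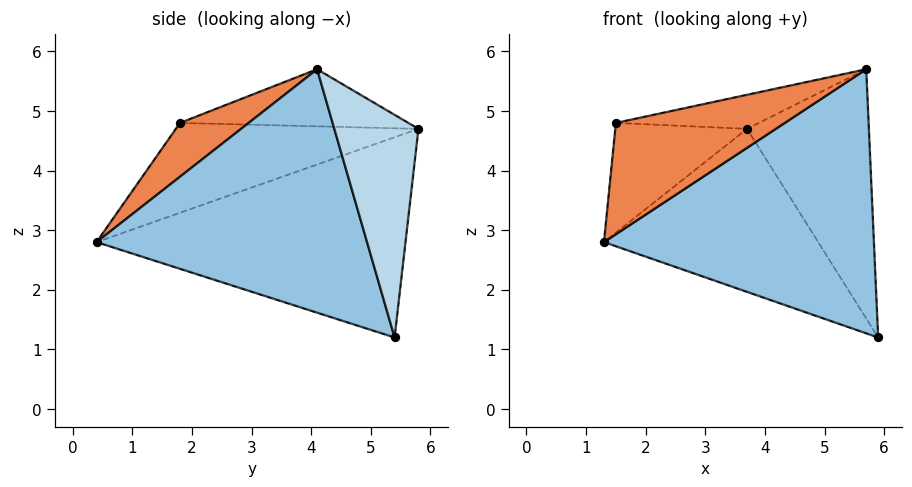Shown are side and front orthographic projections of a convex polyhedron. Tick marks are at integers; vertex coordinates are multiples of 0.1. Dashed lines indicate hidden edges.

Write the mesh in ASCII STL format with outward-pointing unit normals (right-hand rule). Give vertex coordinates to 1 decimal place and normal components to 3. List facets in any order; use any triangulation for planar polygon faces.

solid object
 facet normal -0.710 0.493 -0.503
  outer loop
   vertex 3.7 5.8 4.7
   vertex 5.9 5.4 1.2
   vertex 1.3 0.4 2.8
  endloop
 endfacet
 facet normal 0.697 -0.696 -0.170
  outer loop
   vertex 5.7 4.1 5.7
   vertex 1.3 0.4 2.8
   vertex 5.9 5.4 1.2
  endloop
 endfacet
 facet normal 0.549 0.796 0.254
  outer loop
   vertex 5.7 4.1 5.7
   vertex 5.9 5.4 1.2
   vertex 3.7 5.8 4.7
  endloop
 endfacet
 facet normal -0.853 0.463 -0.239
  outer loop
   vertex 1.5 1.8 4.8
   vertex 3.7 5.8 4.7
   vertex 1.3 0.4 2.8
  endloop
 endfacet
 facet normal 0.321 -0.791 0.521
  outer loop
   vertex 1.5 1.8 4.8
   vertex 1.3 0.4 2.8
   vertex 5.7 4.1 5.7
  endloop
 endfacet
 facet normal -0.304 0.191 0.933
  outer loop
   vertex 1.5 1.8 4.8
   vertex 5.7 4.1 5.7
   vertex 3.7 5.8 4.7
  endloop
 endfacet
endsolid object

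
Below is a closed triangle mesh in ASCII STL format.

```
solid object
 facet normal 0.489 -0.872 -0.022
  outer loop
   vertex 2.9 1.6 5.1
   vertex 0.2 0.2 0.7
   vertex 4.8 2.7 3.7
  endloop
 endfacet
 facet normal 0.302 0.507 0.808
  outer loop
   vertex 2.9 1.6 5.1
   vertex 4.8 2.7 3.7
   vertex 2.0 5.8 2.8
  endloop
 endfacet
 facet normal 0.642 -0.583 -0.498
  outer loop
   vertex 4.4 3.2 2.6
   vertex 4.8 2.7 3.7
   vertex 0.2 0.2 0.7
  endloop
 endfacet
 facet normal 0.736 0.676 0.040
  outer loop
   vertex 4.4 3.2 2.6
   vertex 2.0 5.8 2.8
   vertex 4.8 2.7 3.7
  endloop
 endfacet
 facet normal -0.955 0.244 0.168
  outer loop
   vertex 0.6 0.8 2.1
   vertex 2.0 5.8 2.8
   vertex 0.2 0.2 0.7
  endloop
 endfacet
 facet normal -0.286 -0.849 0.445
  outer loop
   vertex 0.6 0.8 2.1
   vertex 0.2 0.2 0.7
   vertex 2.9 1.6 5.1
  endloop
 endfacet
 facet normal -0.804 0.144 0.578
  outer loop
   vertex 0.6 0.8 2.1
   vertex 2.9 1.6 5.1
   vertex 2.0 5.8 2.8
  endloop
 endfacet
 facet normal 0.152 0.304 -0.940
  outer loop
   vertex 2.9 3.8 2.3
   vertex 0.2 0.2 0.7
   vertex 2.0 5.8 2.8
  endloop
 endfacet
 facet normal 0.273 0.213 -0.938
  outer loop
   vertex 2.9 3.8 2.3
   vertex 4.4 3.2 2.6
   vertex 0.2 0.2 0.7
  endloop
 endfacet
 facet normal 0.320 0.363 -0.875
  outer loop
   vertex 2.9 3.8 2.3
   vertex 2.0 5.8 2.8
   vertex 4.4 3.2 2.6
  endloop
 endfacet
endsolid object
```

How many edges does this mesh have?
15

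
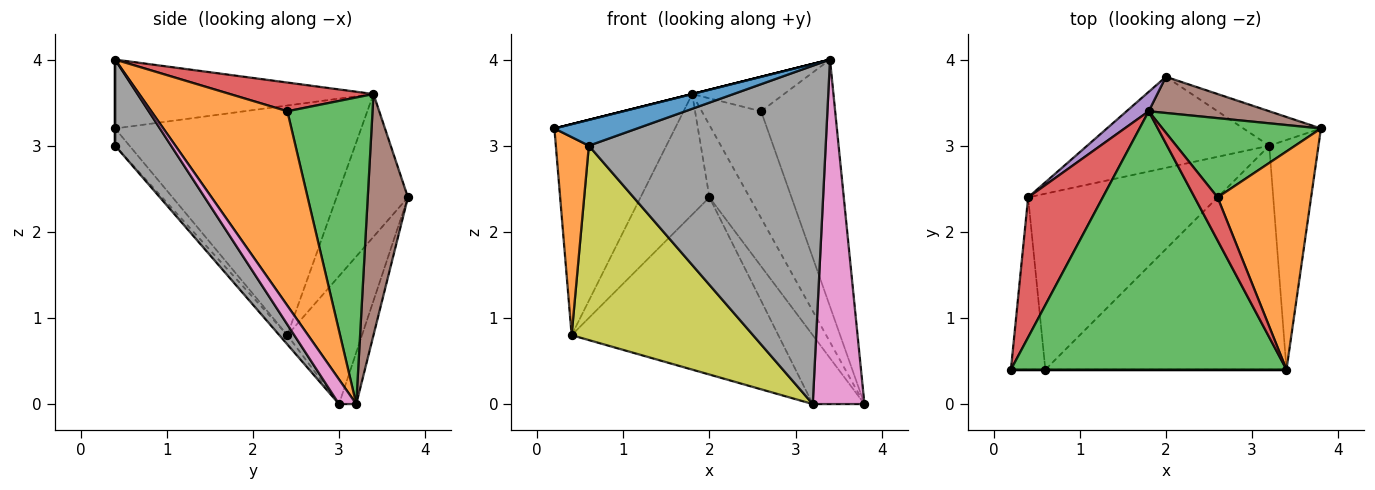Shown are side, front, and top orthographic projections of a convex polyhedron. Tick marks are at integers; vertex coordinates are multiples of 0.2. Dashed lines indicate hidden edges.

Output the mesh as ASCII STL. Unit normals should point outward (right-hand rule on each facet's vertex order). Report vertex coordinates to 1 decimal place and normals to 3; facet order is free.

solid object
 facet normal 0.000 -1.000 0.000
  outer loop
   vertex 0.6 0.4 3.0
   vertex 3.4 0.4 4.0
   vertex 0.2 0.4 3.2
  endloop
 endfacet
 facet normal -0.312 -0.717 -0.623
  outer loop
   vertex 0.6 0.4 3.0
   vertex 0.2 0.4 3.2
   vertex 0.4 2.4 0.8
  endloop
 endfacet
 facet normal -0.243 0.000 0.970
  outer loop
   vertex 1.8 3.4 3.6
   vertex 0.2 0.4 3.2
   vertex 3.4 0.4 4.0
  endloop
 endfacet
 facet normal -0.862 0.422 0.280
  outer loop
   vertex 1.8 3.4 3.6
   vertex 0.4 2.4 0.8
   vertex 0.2 0.4 3.2
  endloop
 endfacet
 facet normal -0.715 0.690 0.111
  outer loop
   vertex 1.8 3.4 3.6
   vertex 2.0 3.8 2.4
   vertex 0.4 2.4 0.8
  endloop
 endfacet
 facet normal 0.667 0.667 0.333
  outer loop
   vertex 1.8 3.4 3.6
   vertex 3.8 3.2 0.0
   vertex 2.0 3.8 2.4
  endloop
 endfacet
 facet normal 0.267 -0.802 -0.535
  outer loop
   vertex 3.2 3.0 0.0
   vertex 3.8 3.2 0.0
   vertex 3.4 0.4 4.0
  endloop
 endfacet
 facet normal 0.193 -0.818 -0.541
  outer loop
   vertex 3.2 3.0 0.0
   vertex 3.4 0.4 4.0
   vertex 0.6 0.4 3.0
  endloop
 endfacet
 facet normal -0.033 -0.741 -0.671
  outer loop
   vertex 3.2 3.0 0.0
   vertex 0.6 0.4 3.0
   vertex 0.4 2.4 0.8
  endloop
 endfacet
 facet normal -0.286 0.857 -0.429
  outer loop
   vertex 3.2 3.0 0.0
   vertex 2.0 3.8 2.4
   vertex 3.8 3.2 0.0
  endloop
 endfacet
 facet normal -0.306 0.847 -0.435
  outer loop
   vertex 3.2 3.0 0.0
   vertex 0.4 2.4 0.8
   vertex 2.0 3.8 2.4
  endloop
 endfacet
 facet normal 0.809 0.440 0.389
  outer loop
   vertex 2.6 2.4 3.4
   vertex 3.4 0.4 4.0
   vertex 3.8 3.2 0.0
  endloop
 endfacet
 facet normal 0.755 0.526 0.390
  outer loop
   vertex 2.6 2.4 3.4
   vertex 3.8 3.2 0.0
   vertex 1.8 3.4 3.6
  endloop
 endfacet
 facet normal 0.698 0.447 0.559
  outer loop
   vertex 2.6 2.4 3.4
   vertex 1.8 3.4 3.6
   vertex 3.4 0.4 4.0
  endloop
 endfacet
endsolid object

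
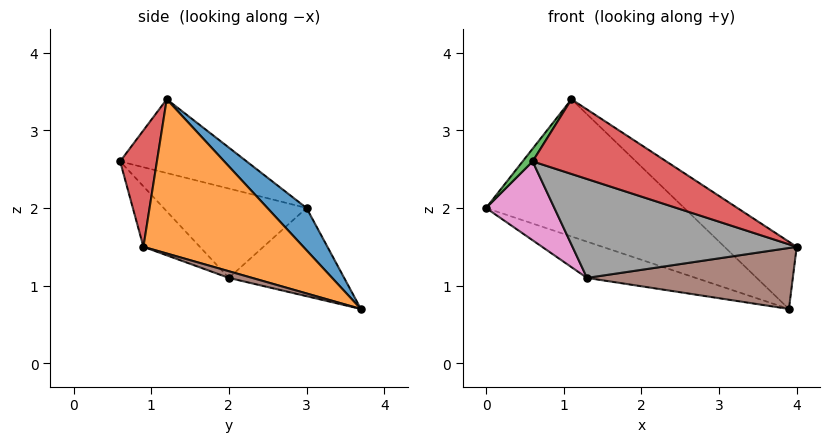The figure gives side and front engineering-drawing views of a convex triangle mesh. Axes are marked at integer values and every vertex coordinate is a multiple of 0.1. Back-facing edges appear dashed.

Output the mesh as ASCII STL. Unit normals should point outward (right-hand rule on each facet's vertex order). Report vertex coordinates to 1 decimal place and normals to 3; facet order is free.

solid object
 facet normal 0.130 0.657 0.743
  outer loop
   vertex 1.1 1.2 3.4
   vertex 3.9 3.7 0.7
   vertex 0.0 3.0 2.0
  endloop
 endfacet
 facet normal 0.549 0.248 0.798
  outer loop
   vertex 1.1 1.2 3.4
   vertex 4.0 0.9 1.5
   vertex 3.9 3.7 0.7
  endloop
 endfacet
 facet normal -0.824 -0.065 0.563
  outer loop
   vertex 0.6 0.6 2.6
   vertex 1.1 1.2 3.4
   vertex 0.0 3.0 2.0
  endloop
 endfacet
 facet normal 0.232 -0.842 0.487
  outer loop
   vertex 0.6 0.6 2.6
   vertex 4.0 0.9 1.5
   vertex 1.1 1.2 3.4
  endloop
 endfacet
 facet normal -0.351 0.331 -0.876
  outer loop
   vertex 1.3 2.0 1.1
   vertex 0.0 3.0 2.0
   vertex 3.9 3.7 0.7
  endloop
 endfacet
 facet normal 0.031 -0.274 -0.961
  outer loop
   vertex 1.3 2.0 1.1
   vertex 3.9 3.7 0.7
   vertex 4.0 0.9 1.5
  endloop
 endfacet
 facet normal -0.696 -0.333 -0.636
  outer loop
   vertex 1.3 2.0 1.1
   vertex 0.6 0.6 2.6
   vertex 0.0 3.0 2.0
  endloop
 endfacet
 facet normal -0.171 -0.679 -0.714
  outer loop
   vertex 1.3 2.0 1.1
   vertex 4.0 0.9 1.5
   vertex 0.6 0.6 2.6
  endloop
 endfacet
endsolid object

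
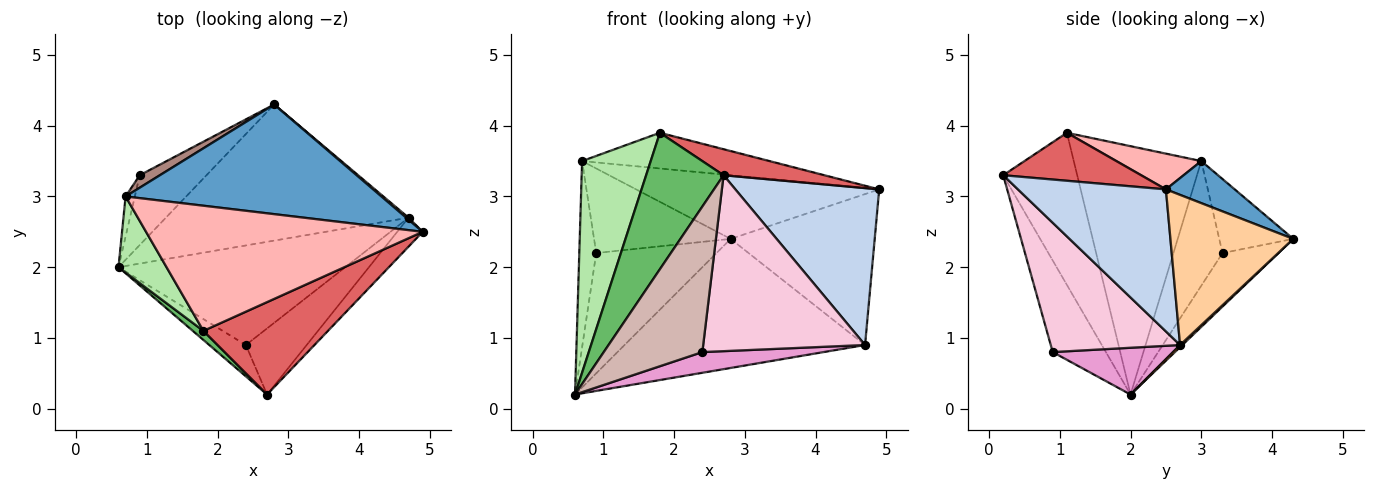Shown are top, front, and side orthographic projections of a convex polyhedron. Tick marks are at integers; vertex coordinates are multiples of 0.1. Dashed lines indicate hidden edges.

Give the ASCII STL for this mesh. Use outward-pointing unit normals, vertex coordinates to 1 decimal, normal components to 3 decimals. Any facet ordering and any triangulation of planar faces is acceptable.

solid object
 facet normal 0.141 0.497 0.856
  outer loop
   vertex 0.7 3.0 3.5
   vertex 4.9 2.5 3.1
   vertex 2.8 4.3 2.4
  endloop
 endfacet
 facet normal 0.711 -0.691 -0.128
  outer loop
   vertex 4.7 2.7 0.9
   vertex 4.9 2.5 3.1
   vertex 2.7 0.2 3.3
  endloop
 endfacet
 facet normal 0.006 0.688 -0.726
  outer loop
   vertex 4.7 2.7 0.9
   vertex 0.6 2.0 0.2
   vertex 2.8 4.3 2.4
  endloop
 endfacet
 facet normal 0.649 0.761 0.010
  outer loop
   vertex 4.7 2.7 0.9
   vertex 2.8 4.3 2.4
   vertex 4.9 2.5 3.1
  endloop
 endfacet
 facet normal -0.690 -0.722 0.048
  outer loop
   vertex 1.8 1.1 3.9
   vertex 0.6 2.0 0.2
   vertex 2.7 0.2 3.3
  endloop
 endfacet
 facet normal -0.868 -0.467 0.168
  outer loop
   vertex 1.8 1.1 3.9
   vertex 0.7 3.0 3.5
   vertex 0.6 2.0 0.2
  endloop
 endfacet
 facet normal 0.348 -0.254 0.903
  outer loop
   vertex 1.8 1.1 3.9
   vertex 2.7 0.2 3.3
   vertex 4.9 2.5 3.1
  endloop
 endfacet
 facet normal 0.123 0.272 0.954
  outer loop
   vertex 1.8 1.1 3.9
   vertex 4.9 2.5 3.1
   vertex 0.7 3.0 3.5
  endloop
 endfacet
 facet normal -0.373 0.802 -0.466
  outer loop
   vertex 0.9 3.3 2.2
   vertex 2.8 4.3 2.4
   vertex 0.6 2.0 0.2
  endloop
 endfacet
 facet normal -0.943 0.325 -0.070
  outer loop
   vertex 0.9 3.3 2.2
   vertex 0.6 2.0 0.2
   vertex 0.7 3.0 3.5
  endloop
 endfacet
 facet normal -0.472 0.872 0.129
  outer loop
   vertex 0.9 3.3 2.2
   vertex 0.7 3.0 3.5
   vertex 2.8 4.3 2.4
  endloop
 endfacet
 facet normal -0.466 -0.865 -0.186
  outer loop
   vertex 2.4 0.9 0.8
   vertex 2.7 0.2 3.3
   vertex 0.6 2.0 0.2
  endloop
 endfacet
 facet normal 0.198 -0.200 -0.960
  outer loop
   vertex 2.4 0.9 0.8
   vertex 0.6 2.0 0.2
   vertex 4.7 2.7 0.9
  endloop
 endfacet
 facet normal 0.599 -0.750 -0.282
  outer loop
   vertex 2.4 0.9 0.8
   vertex 4.7 2.7 0.9
   vertex 2.7 0.2 3.3
  endloop
 endfacet
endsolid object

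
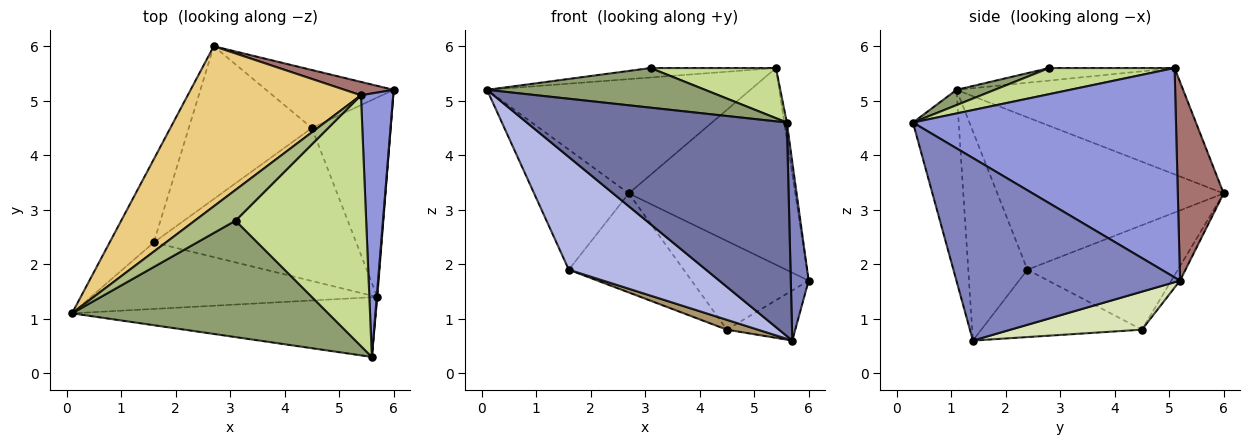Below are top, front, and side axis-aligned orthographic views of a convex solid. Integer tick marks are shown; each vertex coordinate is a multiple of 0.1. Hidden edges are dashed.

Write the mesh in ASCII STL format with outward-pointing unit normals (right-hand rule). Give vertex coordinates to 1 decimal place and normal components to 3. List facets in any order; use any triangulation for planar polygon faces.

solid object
 facet normal -0.167 -0.950 -0.265
  outer loop
   vertex 5.7 1.4 0.6
   vertex 5.6 0.3 4.6
   vertex 0.1 1.1 5.2
  endloop
 endfacet
 facet normal 0.997 -0.080 0.003
  outer loop
   vertex 5.7 1.4 0.6
   vertex 6.0 5.2 1.7
   vertex 5.6 0.3 4.6
  endloop
 endfacet
 facet normal 0.988 0.009 0.152
  outer loop
   vertex 5.4 5.1 5.6
   vertex 5.6 0.3 4.6
   vertex 6.0 5.2 1.7
  endloop
 endfacet
 facet normal -0.348 -0.808 -0.476
  outer loop
   vertex 1.6 2.4 1.9
   vertex 5.7 1.4 0.6
   vertex 0.1 1.1 5.2
  endloop
 endfacet
 facet normal 0.056 -0.322 0.945
  outer loop
   vertex 3.1 2.8 5.6
   vertex 0.1 1.1 5.2
   vertex 5.6 0.3 4.6
  endloop
 endfacet
 facet normal -0.282 0.282 0.917
  outer loop
   vertex 3.1 2.8 5.6
   vertex 5.4 5.1 5.6
   vertex 0.1 1.1 5.2
  endloop
 endfacet
 facet normal 0.192 -0.192 0.962
  outer loop
   vertex 3.1 2.8 5.6
   vertex 5.6 0.3 4.6
   vertex 5.4 5.1 5.6
  endloop
 endfacet
 facet normal 0.424 0.221 -0.878
  outer loop
   vertex 4.5 4.5 0.8
   vertex 6.0 5.2 1.7
   vertex 5.7 1.4 0.6
  endloop
 endfacet
 facet normal -0.315 -0.061 -0.947
  outer loop
   vertex 4.5 4.5 0.8
   vertex 5.7 1.4 0.6
   vertex 1.6 2.4 1.9
  endloop
 endfacet
 facet normal -0.580 0.443 -0.684
  outer loop
   vertex 2.7 6.0 3.3
   vertex 4.5 4.5 0.8
   vertex 1.6 2.4 1.9
  endloop
 endfacet
 facet normal -0.447 0.520 0.728
  outer loop
   vertex 2.7 6.0 3.3
   vertex 0.1 1.1 5.2
   vertex 5.4 5.1 5.6
  endloop
 endfacet
 facet normal -0.891 0.373 -0.258
  outer loop
   vertex 2.7 6.0 3.3
   vertex 1.6 2.4 1.9
   vertex 0.1 1.1 5.2
  endloop
 endfacet
 facet normal 0.265 0.962 0.065
  outer loop
   vertex 2.7 6.0 3.3
   vertex 5.4 5.1 5.6
   vertex 6.0 5.2 1.7
  endloop
 endfacet
 facet normal -0.062 0.835 -0.546
  outer loop
   vertex 2.7 6.0 3.3
   vertex 6.0 5.2 1.7
   vertex 4.5 4.5 0.8
  endloop
 endfacet
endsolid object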